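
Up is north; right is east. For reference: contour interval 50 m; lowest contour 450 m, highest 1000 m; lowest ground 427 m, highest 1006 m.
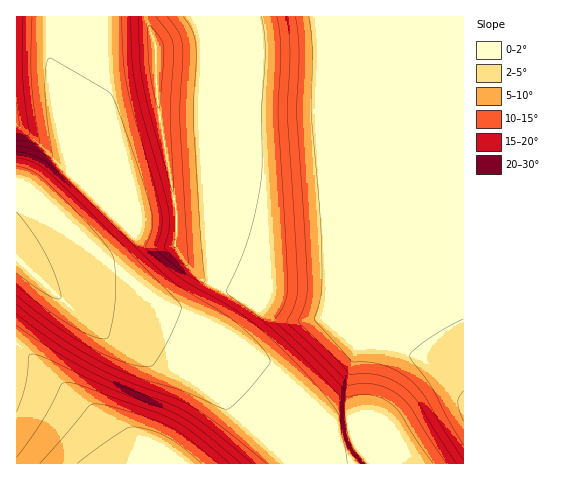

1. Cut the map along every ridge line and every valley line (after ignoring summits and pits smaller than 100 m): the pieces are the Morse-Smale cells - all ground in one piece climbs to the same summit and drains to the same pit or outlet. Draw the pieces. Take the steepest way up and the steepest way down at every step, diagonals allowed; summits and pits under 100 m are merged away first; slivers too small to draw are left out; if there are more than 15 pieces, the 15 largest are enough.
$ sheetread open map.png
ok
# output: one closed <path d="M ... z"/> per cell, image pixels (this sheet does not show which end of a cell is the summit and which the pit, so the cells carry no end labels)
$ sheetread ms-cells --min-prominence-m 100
<path d="M463 16l-267 0 9 26-3 78 10 157-1 9-13 22-5 4-7 0-33-10-24-5-35-1-31 4 27 22 22 3 31 9 22 11 22 14 30 27 18 24 51 50 1 4 176 0z"/><path d="M195 16l-145 1 2 74 10 49 8 28 0 8-22 23-15 9-17 15 0 35 47 42 31-4 35 1 24 5 33 10 7 0 5-4 13-22 1-9-10-157 3-78-3-15z"/><path d="M17 259l0 205 270-1-1-3-51-50-18-24-25-24-27-17-22-11-58-15z"/><path d="M49 16l-33 1 1 205 16-14 15-9 22-23 0-8-8-28-10-49z"/>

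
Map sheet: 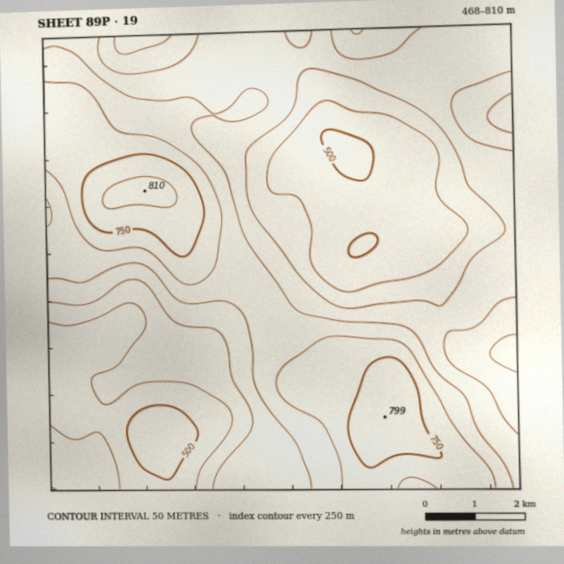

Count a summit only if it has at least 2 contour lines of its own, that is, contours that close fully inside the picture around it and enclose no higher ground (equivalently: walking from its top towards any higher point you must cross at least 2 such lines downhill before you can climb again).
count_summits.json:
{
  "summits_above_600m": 1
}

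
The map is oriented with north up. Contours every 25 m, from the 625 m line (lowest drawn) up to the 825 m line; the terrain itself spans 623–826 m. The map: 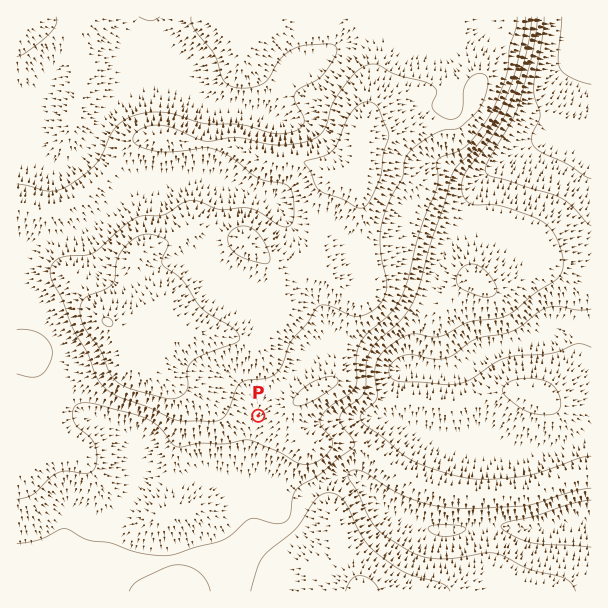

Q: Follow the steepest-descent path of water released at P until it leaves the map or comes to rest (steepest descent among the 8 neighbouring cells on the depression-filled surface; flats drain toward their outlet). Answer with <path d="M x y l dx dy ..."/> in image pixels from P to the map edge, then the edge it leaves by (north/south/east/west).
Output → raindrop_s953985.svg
<path d="M258 416l-3 4 0 6-1 2 0 52-8 8 0 4 2 2 0 9 1 1 0 21 2 2 0 18-8 7-1 3 0 3-2 2 0 6-1 1 0 6-2 2-1 7-2 3-6 6"/>
exit: south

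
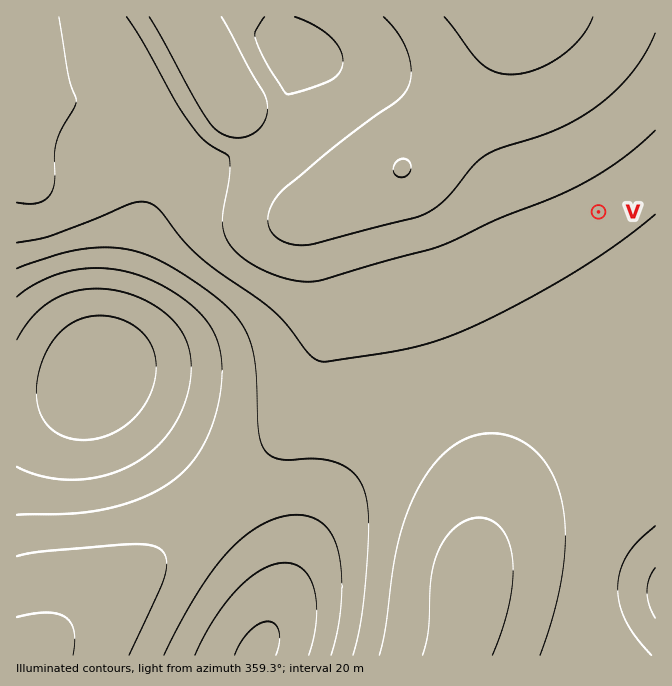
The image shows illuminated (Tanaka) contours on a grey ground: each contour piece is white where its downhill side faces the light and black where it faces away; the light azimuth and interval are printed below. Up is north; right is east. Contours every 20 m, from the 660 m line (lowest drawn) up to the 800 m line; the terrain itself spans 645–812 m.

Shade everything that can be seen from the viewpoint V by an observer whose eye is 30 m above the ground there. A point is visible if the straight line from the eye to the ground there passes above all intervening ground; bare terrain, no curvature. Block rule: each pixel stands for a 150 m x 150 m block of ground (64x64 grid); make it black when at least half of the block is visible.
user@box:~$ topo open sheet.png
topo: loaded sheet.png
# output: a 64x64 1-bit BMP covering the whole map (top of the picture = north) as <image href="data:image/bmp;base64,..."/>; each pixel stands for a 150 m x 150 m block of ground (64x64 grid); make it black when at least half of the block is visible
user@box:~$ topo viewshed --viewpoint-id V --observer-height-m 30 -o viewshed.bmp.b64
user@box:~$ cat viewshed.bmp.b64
<image width="64" height="64" href="data:image/bmp;base64,Qk0+AgAAAAAAAD4AAAAoAAAAQAAAAEAAAAABAAEAAAAAAAACAAATCwAAEwsAAAIAAAAAAAAA////AAAAAAD//4AAAB4H////wAAAHwf////AAAAP/////8AAAA///v//4AAAD//8///gAAAP//z//+AAAA//+P//8AAAH//w///wAAAf//D///gAAD//8P//+AAAf//w///8AAD///j///wAAP///v///AAB////AAf+AAH///8AAD4AAf///wAAAAAD////AAAAAAP///8AAAAAA////wAAAAAD////AAAAAAf///8AAAAAB////wAAAAYf////AAAAB/////8AAAAH/////wAAAAf/////AAAAA/////8AAAAD/////wAAAAP/////AAAAA/////8AAAAD/////wAAAAP/////AAAAA/////8AAAAD/////wAAAAP/////AAAAA/////8AAAAD/////wAAAAP/////AAAAB/////8AAAAH/////wAAAAf/////AAAAB/////8AAAAH/////wAAAAH/////AAAAAD////8AAAAAD////wAAAAAD////AAAAAAH///8AAAAAAf///wAAAAAB////AAAAAAD///8AAAAAAH///wAAAAAAP///AAAAAAAf//8AAAAAAAf//wAAAAAAA///AAAAAAAD//8AAAAAAAH//wAAAAAAAf//AAAAAAAA//8AAAAAAAB//wAAAAAAAH//AAAAAAAAH/8AAAAAAAAD/g=="/>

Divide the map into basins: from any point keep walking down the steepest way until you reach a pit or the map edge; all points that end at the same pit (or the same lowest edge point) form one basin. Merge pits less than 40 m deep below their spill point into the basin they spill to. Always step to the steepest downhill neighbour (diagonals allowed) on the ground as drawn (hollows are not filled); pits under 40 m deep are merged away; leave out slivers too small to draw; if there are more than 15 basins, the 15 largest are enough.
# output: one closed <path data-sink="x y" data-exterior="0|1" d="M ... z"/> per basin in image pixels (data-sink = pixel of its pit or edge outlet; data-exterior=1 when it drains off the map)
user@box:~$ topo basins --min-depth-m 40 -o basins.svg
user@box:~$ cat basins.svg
<path data-sink="97 373" data-exterior="0" d="M510 16l-494 1 1 639 15 0 48-47 42-25 37-28 63-57 62-64 27-42 8-23 5-28-1-44-14-63 2-20 6-6 86-41 15-21 38-35 23-32 15-23 14-27 3-8z"/><path data-sink="655 594" data-exterior="1" d="M655 16l-143 0-4 14-14 27-23 35-15 20-38 35-15 20 0 18 3 18 25 104 13 41 29 74 10 45 0 16 1 2-1 35-10 52-4 45-11 39 198-1z"/><path data-sink="257 654" data-exterior="0" d="M402 169l-85 40-8 9 0 17 14 63 1 44-5 28-8 23-27 42-62 64-38 35-62 50-42 25-46 47 423 0 2-2 10-37 4-45 10-52 1-17-1-36-10-45-29-74-13-41-25-104z"/>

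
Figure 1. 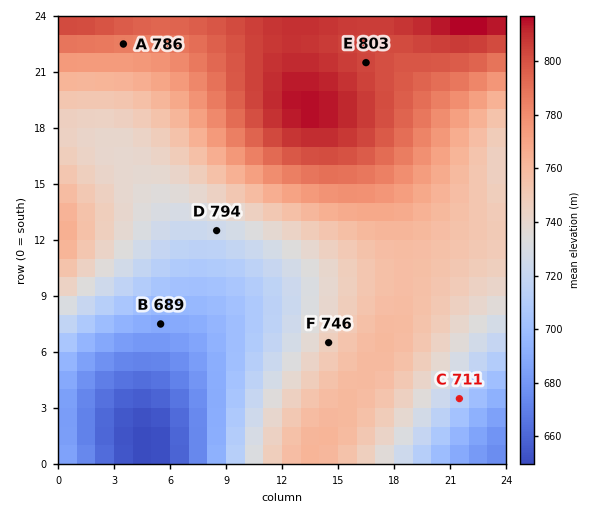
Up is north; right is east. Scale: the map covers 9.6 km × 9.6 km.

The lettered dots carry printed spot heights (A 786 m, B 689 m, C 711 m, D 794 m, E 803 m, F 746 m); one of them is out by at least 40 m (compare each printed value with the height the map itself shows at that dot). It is D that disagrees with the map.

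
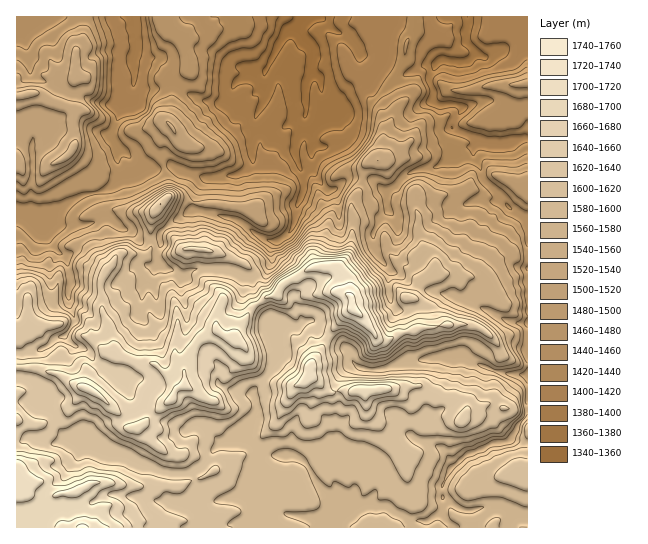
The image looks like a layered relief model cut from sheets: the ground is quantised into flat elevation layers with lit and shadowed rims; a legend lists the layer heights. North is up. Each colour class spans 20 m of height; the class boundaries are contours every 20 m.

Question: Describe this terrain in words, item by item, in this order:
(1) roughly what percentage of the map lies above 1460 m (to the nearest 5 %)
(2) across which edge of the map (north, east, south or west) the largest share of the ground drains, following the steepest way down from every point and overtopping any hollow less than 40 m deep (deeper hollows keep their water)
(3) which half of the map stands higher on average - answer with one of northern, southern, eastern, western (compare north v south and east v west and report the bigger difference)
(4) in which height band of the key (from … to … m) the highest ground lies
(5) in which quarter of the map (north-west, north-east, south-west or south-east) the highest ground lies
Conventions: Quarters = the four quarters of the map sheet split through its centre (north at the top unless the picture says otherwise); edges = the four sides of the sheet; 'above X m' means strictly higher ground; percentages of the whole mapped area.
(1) Ground above 1460 m makes up about 75 % of the sheet.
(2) Drainage is mainly to the north: more ground falls towards that edge than towards any other.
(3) The southern half stands higher on average than the northern half.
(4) The highest ground lies in the 1740–1760 m band.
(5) The highest point lies in the south-east quarter of the map.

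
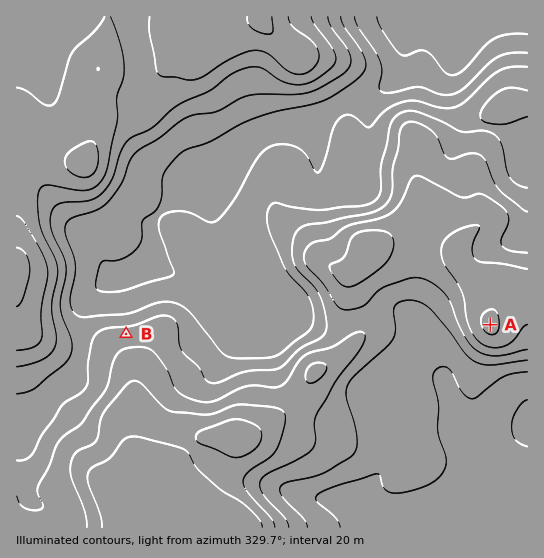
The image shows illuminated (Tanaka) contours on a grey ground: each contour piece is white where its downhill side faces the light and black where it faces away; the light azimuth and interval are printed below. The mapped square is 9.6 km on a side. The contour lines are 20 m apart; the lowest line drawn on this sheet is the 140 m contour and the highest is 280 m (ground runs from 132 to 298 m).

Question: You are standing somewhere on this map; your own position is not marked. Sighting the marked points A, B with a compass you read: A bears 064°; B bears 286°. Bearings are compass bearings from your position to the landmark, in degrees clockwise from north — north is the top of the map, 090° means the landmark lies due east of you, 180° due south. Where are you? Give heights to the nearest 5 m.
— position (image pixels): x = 343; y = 396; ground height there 225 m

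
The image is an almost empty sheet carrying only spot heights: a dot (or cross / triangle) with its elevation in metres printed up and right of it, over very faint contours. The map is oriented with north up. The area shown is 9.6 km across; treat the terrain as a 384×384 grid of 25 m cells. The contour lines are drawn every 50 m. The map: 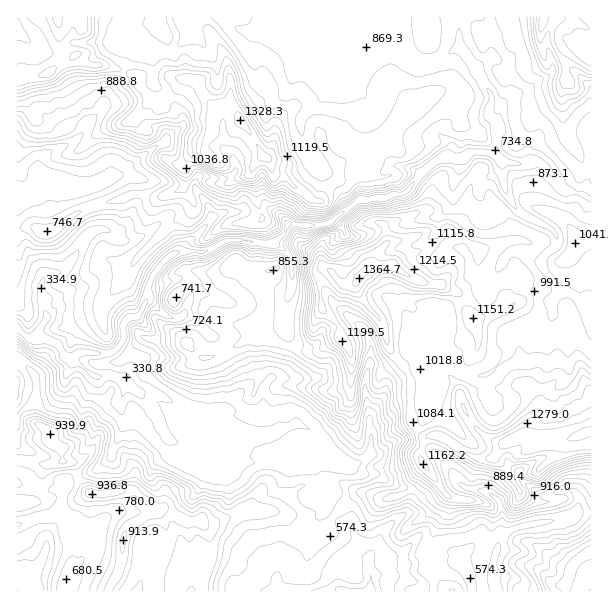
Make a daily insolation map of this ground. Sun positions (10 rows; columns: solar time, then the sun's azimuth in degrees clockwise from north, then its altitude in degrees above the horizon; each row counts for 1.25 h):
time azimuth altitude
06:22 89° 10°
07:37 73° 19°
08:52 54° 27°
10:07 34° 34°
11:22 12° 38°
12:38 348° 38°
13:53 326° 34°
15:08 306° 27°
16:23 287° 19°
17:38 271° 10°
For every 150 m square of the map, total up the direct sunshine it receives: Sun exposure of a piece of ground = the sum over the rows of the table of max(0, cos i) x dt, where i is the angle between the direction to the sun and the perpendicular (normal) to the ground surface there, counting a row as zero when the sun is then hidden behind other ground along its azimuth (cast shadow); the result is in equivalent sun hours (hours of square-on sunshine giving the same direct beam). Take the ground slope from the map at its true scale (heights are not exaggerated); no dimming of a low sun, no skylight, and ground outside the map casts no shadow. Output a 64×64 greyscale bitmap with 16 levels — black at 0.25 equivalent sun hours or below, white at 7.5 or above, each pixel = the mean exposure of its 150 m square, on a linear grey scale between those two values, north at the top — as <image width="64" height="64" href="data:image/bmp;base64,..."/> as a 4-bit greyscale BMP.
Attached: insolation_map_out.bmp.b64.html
<image width="64" height="64" href="data:image/bmp;base64,Qk12CAAAAAAAAHYAAAAoAAAAQAAAAEAAAAABAAQAAAAAAAAIAAATCwAAEwsAABAAAAAAAAAAAAAAABEREQAiIiIAMzMzAERERABVVVUAZmZmAHd3dwCIiIgAmZmZAKqqqgC7u7sAzMzMAN3d3QDu7u4A////AKvLmaq8qJmrqqmqqomZmHZWeGRHmrzLrMuamKy5iJqpq7mImszIiaqqqqmIiZqpmZmXeZm7uoet26qJqoetyqqrqYiavMqZqpqqqYiKqpmqqqqrp4qqqru7moh2etu6md3JmJqrupmaqaqqmZqZmaqZmququ6mKuqmqis3tvNyo3cqoiau6qZqpmqqqmZmZmZiImYipirqqqauZu6nO3tubzLqJmruZmpmZmZiJmIiJmYeJh4dFu5iImpipre7v/+zNu5mavKeJmXdoiIiIiJq7qqlle5RJdVV4l57/7+//ve7Lupq9x1WId3qpd2Z4mrzLmIU2y1JTNEIzM1ebzd41irqZiJvdlnne7Nyoh3iru8pnhRApt0UyEBEhERJHq3ZmiWREV5mtzO7u7tzN3dzLu4aHQQBFUgABRGIiMiRW7cyatzMiWu7ty+/+7szcuqqrt4rJUWd1nNyDeGiIiUTcuavN//7N7d3d7u3e66zKmJms3t24VFvrchNIoyNDApmIiK7///7d//7Lu7zdu93bq93tupYzfHQwE1ghNDABd3UQSKvd3c7+26qqvO7suqq8u6iJiGfJQzERZHpTIRGbzKmoaanOzNy6qqqqq6maqqqXjcuYjKQjNVZhBbchEOuGaKyoiu7ty6qqqqu7uqqpmGUmi7vbYzfO2Th0NmUhp3i9y9mb3tzKmJmaq7zcuqmHZUWFvLYkrbmbh5upmHjLqrzt3bvNzKiZmZqqmavcqGdlVJdFrL3aed/9vM3Mubmu/t3f3Mu7maqqqZmIeJl3ZGVTape+7aeN3v/t7u7u3///7e3cq8uau7qqqql3d3RjNENnm7vKh7273u7d3d3u3e7d7cy8yLypmZmXaYZVVUlEUkiLqrqazLqs3d3NzczM7t3sqt27qHZmd5l3dURERZdROZqaq7zLqZq8zd3bu7vMzN27t3ZVQzI0WZeWZ5q6iEInuqqrztuqmJzb3cyZq7rNzNl3ZkIiIyM0hruqu7uoRFWKuqnO3MzM3N2tzmrduttTRGmHdURERERVVmVUeYdEdnq6vMqIrM3t3dzerv7bqKuYaavduYdkRDMyNDM3h1JVnKqqqXeazc3MzN7v/ad5h4yXZ2ZovKdDIjNXhiRqU0W7qqqZqKq7vMzM3P3dl0IhFKZGiZq83KdVeJp4dYtjaamqqpmqqru7vMu815Y1dmZ2asur7cqqqpmZmVKb3GR6qqqquoqqq7y7u7tka7qYiaeNuc//t4mqqJiak1rZNYupqqqqipiZmsy7u0h4u6madFesuKurvMzJiKulS6QlvKmaqqqrhleJq7u7epeLqqpjAoxjSbzcy7qHqrq6MlvbqKqqm+7chWm6q7qqmJqru4UkSKlnzbmZmYaaqpQSfLl4UzNZzLvNy6q8qqqGeKvLp2ZG3qeYeIiIhXqZVUR2VUIQE4u7u8y6mqmamXm6iJq6hkeb2piImZh1WYhounRSE2rdq8u8zLq6iZqYdpy6iaqWVbuZq6iJqXVYmIvNtzFc7u3KqJu7vMiJmYhVV7ypq7dDbP//66ze6mrM7+7tzN3dzNuYmrvMqpiZhjJFe8vN22M0rKz/7f7raL7t7e7O7KiazJiZrKiN2pl0ETVozd3etiEDECiodnmb7s7//9mZvKiZrcuYiYfLqmVURWadypjLYwKmAAAAAr7v2pm97+2pynvu7dzM25vMut62VVZ3mWq2QzqkMzMxRUWLmGaczv/d7tzMze7HfN3e7ux0IjV5hpuHVa7tymAAAAKO/v7aq87suru+x0e93c3c3upjNFiGRpiCFFiGACQQExfv///ru9zMy9pove3NzMvN7u25d6hDWEIhAUEQJFmnIzV53v7dzMy9yc3d7uyKvLu7ze7LzdpjIiEAEBA33shUAAAWvczMu8yazM3aiImrqZmZvNuqmFBWeCAAQ57typhFQjN9y7263JzM3Jd4iZmId3iJl1REMBISmmKKzMuqqpmsumntvdqsvu7aiZmHh1RFZ3d5dUiSMmhag4msuZqpmZp0JI7t7ty7vJd4moZpqGVUNEKMzaaLyGmrzdyYm7u6l3hlRVeuyENUVoiqcxFJyUISMgSruruWaJ7by4mru7upq6p1RCE3mXeImrtjIiJLghEiIji9yYh4vty6mqq7vMuqq7hFaKnKiKqau3ZomHjKcyaWEpuqqXndzLqru7vMy5iIiJmsuJmpmZmqaKmHVYzet1ITSaqardzMqrzMy7vMuHiJq7u2mqmHeJk5l4d1Wc3siGhZu5nd2725vdzLu7zLmImqqXiqqodneDVGZ3Z2iZqapnid693Lrcu7zLu6q7zKmZqoeJqpiGRGEhI1ZWRWZ824eK3tzMqrzLu7u7qqvN26qquHeaqZdGdjETVCEAZ5qoh3qqu7usu7u6qru7vM3dzLumeHeLuYtcy4YxAAA6y7ze/8rNy7y7u6qqu7u8zd3cu5iqiHWcxSzN62NYm83u3v7v7N3LzLqru7uru8zLvNy6i7qpllljS8zMupvu3MzN3d3L3cvMu6u7u7u7u6iHjLhnmJmHZ2acypi+7cu7qped3Kvtu8u7u7u7u7u7mqmIiJiIeId4i72pmIZHmZmIiKq7rdy7u7qqqru7q7qqqpmZmZmJlprMyYiImIqpiqmbzLrNy6qqqqqqqqqqqqqqqZq6mZmnncy4mZmpqqmaqpu6rNypqqqqqqqqqqqqqqqqq7qZqqqMuY"/>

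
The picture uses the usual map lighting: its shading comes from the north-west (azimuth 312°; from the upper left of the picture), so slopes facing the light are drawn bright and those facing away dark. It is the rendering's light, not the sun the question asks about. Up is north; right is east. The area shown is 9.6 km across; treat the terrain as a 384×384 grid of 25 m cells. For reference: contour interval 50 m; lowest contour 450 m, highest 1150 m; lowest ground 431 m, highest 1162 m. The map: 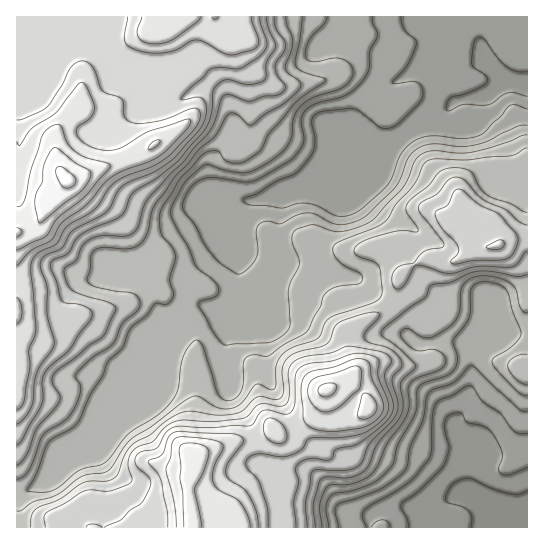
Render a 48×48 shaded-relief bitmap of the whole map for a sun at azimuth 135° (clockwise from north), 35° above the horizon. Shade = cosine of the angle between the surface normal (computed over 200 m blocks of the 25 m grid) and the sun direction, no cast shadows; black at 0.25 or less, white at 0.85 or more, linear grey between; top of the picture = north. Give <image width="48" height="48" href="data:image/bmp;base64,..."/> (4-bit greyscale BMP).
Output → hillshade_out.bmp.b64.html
<image width="48" height="48" href="data:image/bmp;base64,Qk32BAAAAAAAAHYAAAAoAAAAMAAAADAAAAABAAQAAAAAAIAEAAATCwAAEwsAABAAAAAAAAAAAAAAABEREQAiIiIAMzMzAERERABVVVUAZmZmAHd3dwCIiIgAmZmZAKqqqgC7u7sAzMzMAN3d3QDu7u4A////AEVVd3eIiHZEeZiJupmru6mXeJmIiJmIiDMzV3d3d3ZFeYiJqpq8y6qpiZmYiIiIiEMQFGdmZmZViYeJmZq83czMu6qpiIiImZdBADVVZlVWiYd4mYq83d3d3Mu6mYmZqtyWIBM0V2VXmqmIiIms3c3t3cy7qpiJqt25cyIiRnVWm8upmZq7vM3tzMy7uph4md3Jh2UgA1Q1isy7qqvLqqvdy7u7qph3id3bmIhgABETRpq7qqu7urve3LuqmZmHid3duoiFAAABEjV4iJqrvM3v/su6mJmHid3c3KiIUQAAEREkRniJq7zv/+y7mJmHid3czbmIhjABNDEBI0Vnmpiu/+3LqYiIid3LvMqIiHQSVmQQEiI2mqh63d3MuoiIicy6msuYiIdEaIdCMzEkerqJq8zMy5iIiczKmayoiIhleZhkVUISRpqqvN3d3KiIiL3duqu5iIhleZllZjIiETerzMzN3Lh3d6vd3Mu7mIh1eZhlZSASIQJYq6mavKdlVZq8zczMqIh2eZhlVCABIzI0Z4d4mpdkRKqqu8zNyYiGeJh2VTESI2d2Z4iaqph2Vbqpmru8y5mHeJh3d1REM0irqpibzKmHZ7upiaq83KmYeJiIiHZlQyR6vLmKzLmHd6u5d3iZvLqpiamIiHZ3ZUM1irqIq7mHZqq6hmZmeamaqqqImHZnd3ZUWaqZm7qHZaqqmHd3eJmZmZmHiXZnZnd1WKqqvNypd6qqqpiIiJmZiIiGeHZnd3iGVpqqze3LqszLu6mJmImqmIiHaIZniImYZnmZnN3cy97t3LqZmYmamYiId4d3h3iJh2ZmaKu83N7/7duqu6iJmYiId3d3dlRWeHZWZniKvKvf7ty6vLmZmIeId3ZnZTIjVnd2d4h4mXi+/u3LvMuZiHd3ZmRWZTEBNXd2d4iId1ad7u3bu8y5iHd3ZmRFZmQQJFZmZ3dmd0V63u3cu97sqIiIh3ZWeIdRACNFZ4ZVaERXre7tzN7+ypmqqpiHiIiFEAIzRod2eERWis7u7d7/66q7zLqYiIiIURJENYmYiFRGd4rN7u///Kq8zcy6iIiIcxJENGiYiFRFd2Z4m+///amrzMzLmIiIhSE0MzRnd2VGd3ZlVp3//7iJu7zLqIiIhzETMiE0VWVGmYh2VEe//9qJq6u7qIiJmXQ0RDIjM1Q1mqmIdTNa/+yYq7u6mIiImphmZmVERFQzaqqZh2Qjnuypq83cupiIiaqYd3ZVZYdTR6mZmZhkWtyqq87u3LqYiJqqiHdUVoh1RYmIiZqpecuqu73u3dyph4mqmZh1VoiHRYmIh4iaqruqq6q7u83KmHiamJmYeIiIZXmYiHiJmru6q6l3eJu7qYiZmYiZmYiIdniJmZmZmaq8zMyXZnmqqZmJmZiImYiIh3iImqu6mZmr3d3JdniamZmZmZmIiIiIiIiHeKvMqZmavLzbmIiZqZiImZmHiIiIiIiHZoisupmaqqq7qZmZmYiIiJmHiIiIiIiHVWeLupmaqqmrqpmZmZiIiJmIeA=="/>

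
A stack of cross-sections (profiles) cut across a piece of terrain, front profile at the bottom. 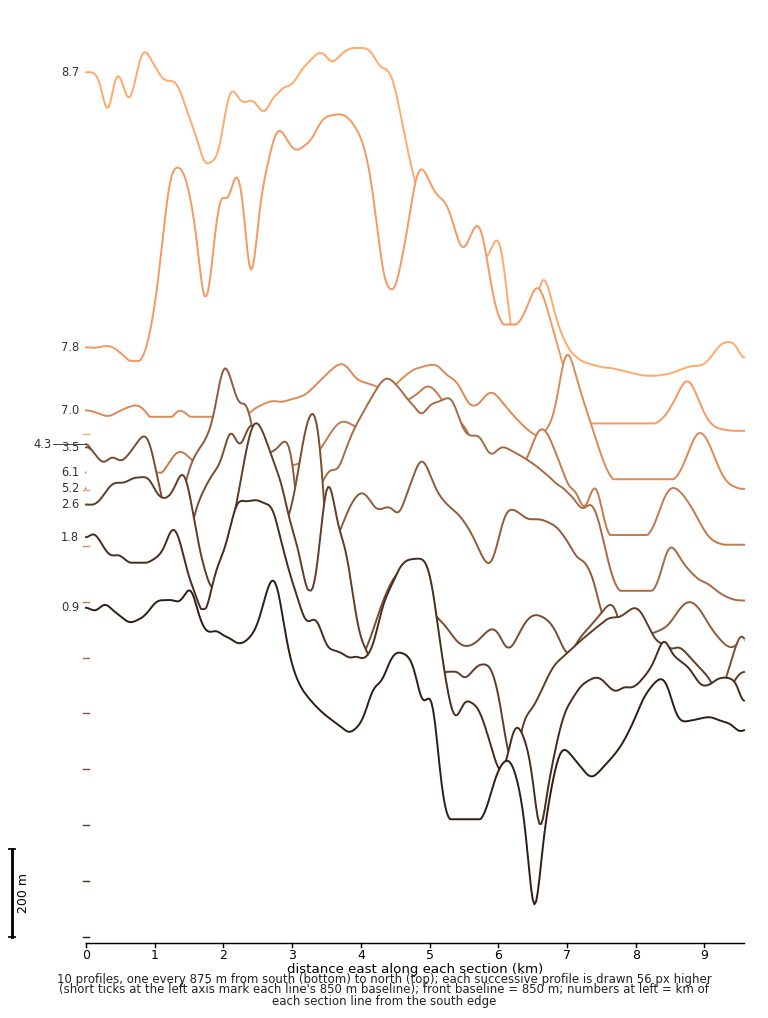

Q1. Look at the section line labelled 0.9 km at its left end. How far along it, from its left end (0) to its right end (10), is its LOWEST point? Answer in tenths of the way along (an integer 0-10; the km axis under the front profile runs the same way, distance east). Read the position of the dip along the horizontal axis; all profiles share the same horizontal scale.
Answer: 7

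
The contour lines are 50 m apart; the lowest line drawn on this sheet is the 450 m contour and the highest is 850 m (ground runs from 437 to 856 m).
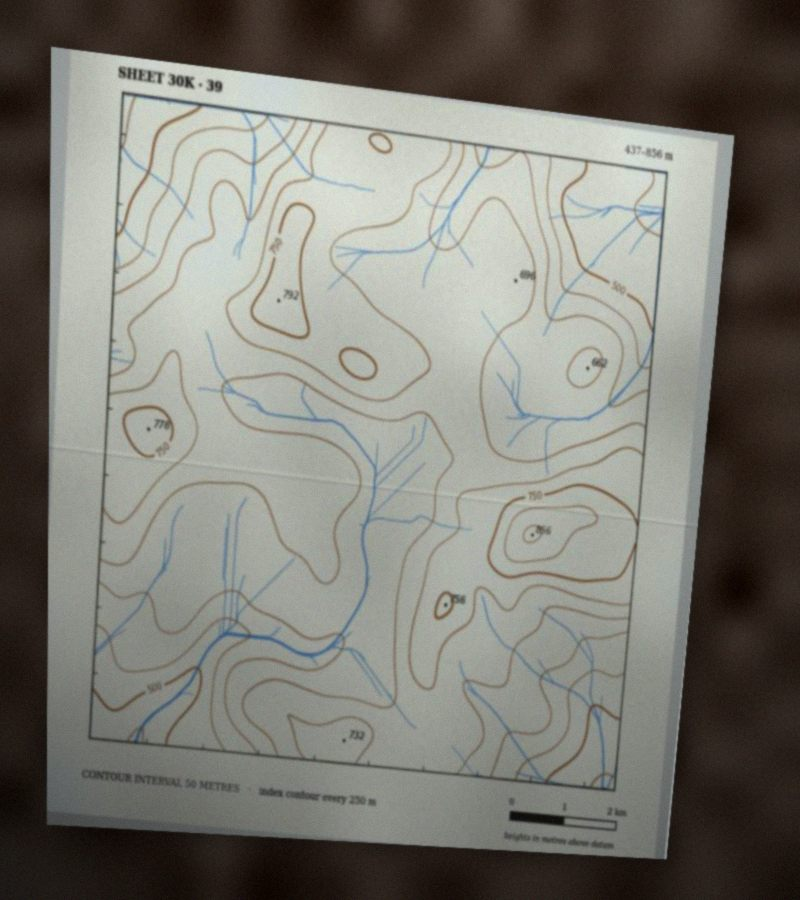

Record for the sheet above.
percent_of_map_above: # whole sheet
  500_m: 93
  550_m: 87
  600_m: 78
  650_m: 50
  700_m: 21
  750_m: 6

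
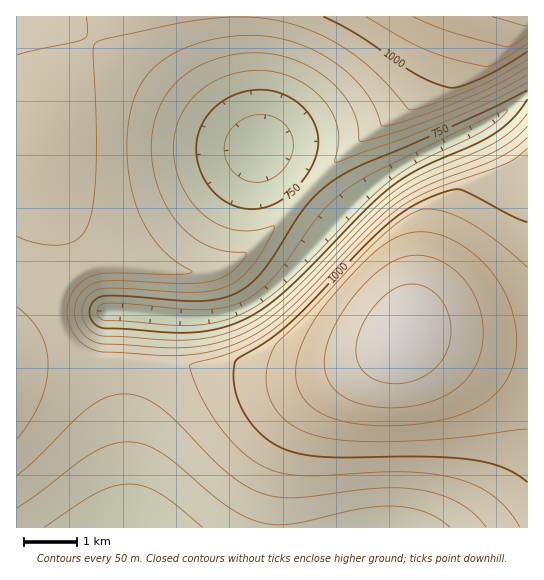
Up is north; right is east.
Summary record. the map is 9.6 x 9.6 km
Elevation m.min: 650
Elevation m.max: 1240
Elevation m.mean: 930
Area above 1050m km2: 18.2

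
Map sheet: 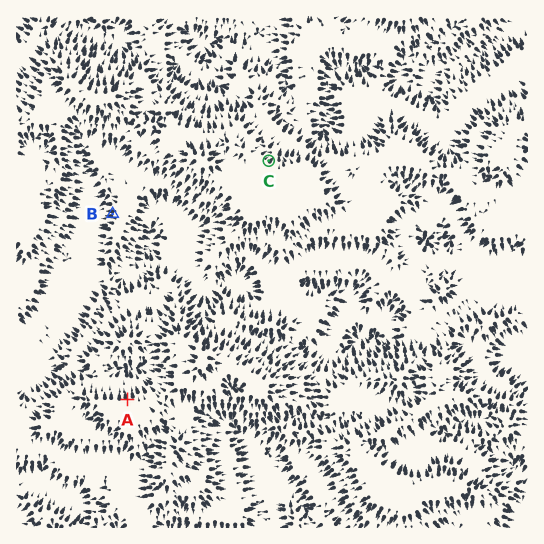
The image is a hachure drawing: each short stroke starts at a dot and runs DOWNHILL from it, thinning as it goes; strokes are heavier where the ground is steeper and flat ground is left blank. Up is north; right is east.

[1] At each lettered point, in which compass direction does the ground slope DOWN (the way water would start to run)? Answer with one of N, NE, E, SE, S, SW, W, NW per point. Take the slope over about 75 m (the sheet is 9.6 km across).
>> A N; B W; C NE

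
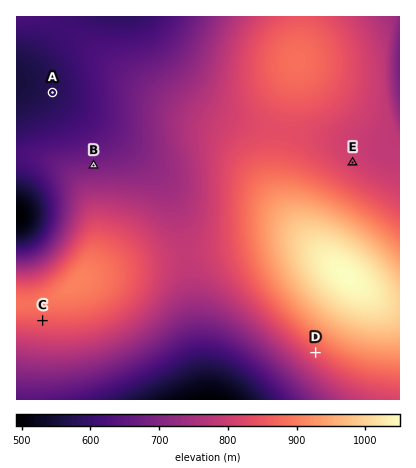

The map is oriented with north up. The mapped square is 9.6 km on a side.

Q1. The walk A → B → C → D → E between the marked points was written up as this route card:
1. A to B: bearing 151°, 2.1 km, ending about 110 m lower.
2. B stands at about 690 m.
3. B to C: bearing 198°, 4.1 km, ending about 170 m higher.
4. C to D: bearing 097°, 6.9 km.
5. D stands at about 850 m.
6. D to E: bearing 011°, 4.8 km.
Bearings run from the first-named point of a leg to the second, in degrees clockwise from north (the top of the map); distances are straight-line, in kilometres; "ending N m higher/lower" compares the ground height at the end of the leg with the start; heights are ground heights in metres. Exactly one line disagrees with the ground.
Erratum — Line 1: it should read "ending about 110 m higher".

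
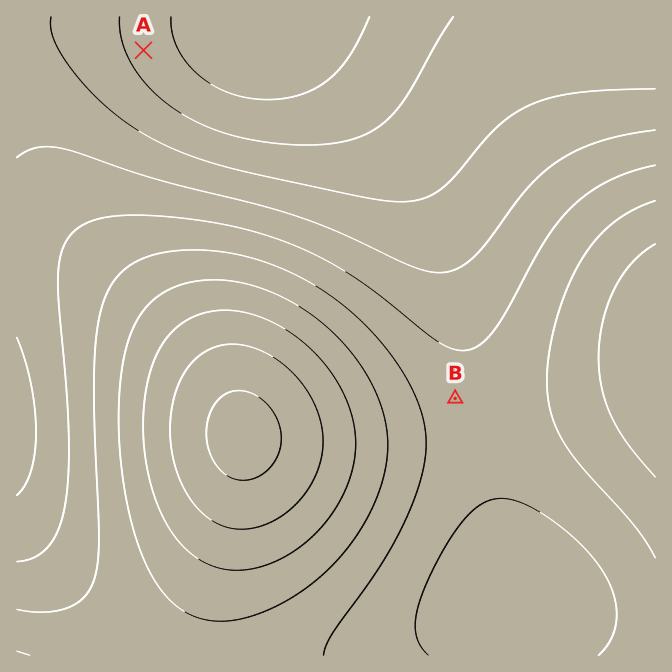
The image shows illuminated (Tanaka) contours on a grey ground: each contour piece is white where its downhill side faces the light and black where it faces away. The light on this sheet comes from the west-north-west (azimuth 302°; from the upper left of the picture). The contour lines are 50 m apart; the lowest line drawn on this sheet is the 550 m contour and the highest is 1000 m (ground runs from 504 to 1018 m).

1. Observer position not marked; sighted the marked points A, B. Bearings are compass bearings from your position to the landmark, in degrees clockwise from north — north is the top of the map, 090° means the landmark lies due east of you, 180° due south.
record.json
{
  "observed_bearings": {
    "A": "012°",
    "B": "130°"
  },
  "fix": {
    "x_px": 128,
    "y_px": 124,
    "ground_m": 650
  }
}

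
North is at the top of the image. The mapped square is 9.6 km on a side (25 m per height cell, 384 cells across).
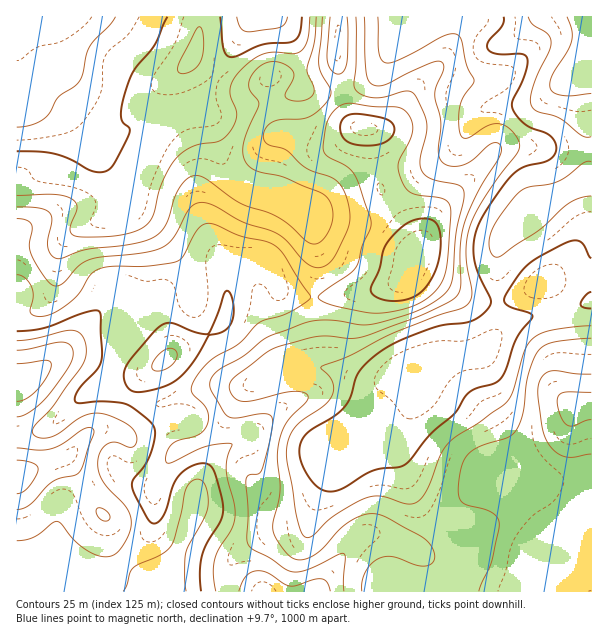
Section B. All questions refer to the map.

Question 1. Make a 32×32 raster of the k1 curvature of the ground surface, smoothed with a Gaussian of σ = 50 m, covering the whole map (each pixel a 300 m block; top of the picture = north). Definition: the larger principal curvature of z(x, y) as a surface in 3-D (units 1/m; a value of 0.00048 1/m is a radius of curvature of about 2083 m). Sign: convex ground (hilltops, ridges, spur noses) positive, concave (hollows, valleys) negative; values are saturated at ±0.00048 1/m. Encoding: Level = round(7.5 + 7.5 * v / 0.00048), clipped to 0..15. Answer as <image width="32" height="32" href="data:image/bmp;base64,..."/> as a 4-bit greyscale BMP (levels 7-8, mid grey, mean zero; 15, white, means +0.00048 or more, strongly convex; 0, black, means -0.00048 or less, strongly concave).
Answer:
<image width="32" height="32" href="data:image/bmp;base64,Qk12AgAAAAAAAHYAAAAoAAAAIAAAACAAAAABAAQAAAAAAAACAAATCwAAEwsAABAAAAAAAAAAAAAAABEREQAiIiIAMzMzAERERABVVVUAZmZmAHd3dwCIiIgAmZmZAKqqqgC7u7sAzMzMAN3d3QDu7u4A////AIh3d3ird5zM7XZ3iHiKh4mId4iZrHerlp+3eJiHepiIiIiJmK2HmJZb6pqoh4mod4h4rLieuZeYecy6mYd4mYi4ed2njcuYqIibmImYeIiYx2rIhp3picmHeZd5mImHiOycl6is+WvId3iHeJmId4i+/mbKeM2Mpnd4h4mamIiolp/b24ia3rRneIeJmZmZuLeL/arNyq75eIiIeHiJmbnKiJmXi7h47+uYiHd5mJrM3Zd3u6qHZ4rMh3d4iXitqc7rqb7rd4d4iZd3eIhnvIe9/ZeJ3dqYaHi5d3eIeLy7d86XeLm8qph3nJd3iHiqmpd8uHimfKq6upvtqKuYiIjJeLqIl3uYq83t3/3sq7qYyIm8y6mKmLuYiavdyHi7mMeLurq6mazZeIeav6ZomqjIeId4m6q7uGeZms+leIip7Zd3ZnrLiJhmiZmv1nd3iZzbmHeLuHiHZYqpnPt3d4mIiIh4m6h4iHabuZnflmiIqYh4iJqYmXmpqqmHj/iJl5mYiIiJmauau5mqh2n+3Ll4iIh4iIeMypve26l4zKuYd4eJh4h2e6qr/u2pd6pomHiIeJmIeaumStZ9t4iLh3iId4iKuprP6o/3auqazaZniHiJiJypnO3P92eeqIvph4iIiId6yHmGj/d3esh4ramId3iIidhnZo/4h3ibuomY"/>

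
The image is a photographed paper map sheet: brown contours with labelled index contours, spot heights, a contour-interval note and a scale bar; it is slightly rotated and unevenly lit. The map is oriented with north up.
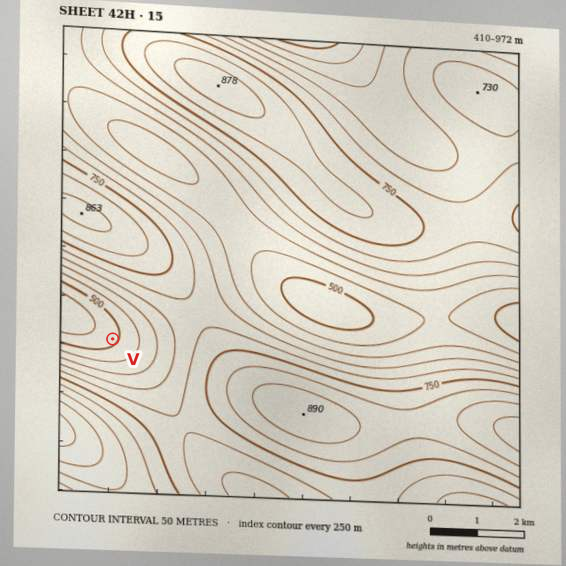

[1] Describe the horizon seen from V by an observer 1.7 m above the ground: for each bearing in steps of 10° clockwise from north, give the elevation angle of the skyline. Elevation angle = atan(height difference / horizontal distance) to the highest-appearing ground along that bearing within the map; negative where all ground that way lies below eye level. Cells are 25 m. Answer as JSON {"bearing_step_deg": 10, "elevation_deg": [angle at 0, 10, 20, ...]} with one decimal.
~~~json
{"bearing_step_deg": 10, "elevation_deg": [9.9, 10.0, 9.9, 9.5, 9.0, 8.4, 7.9, 7.6, 7.3, 7.2, 7.2, 7.2, 6.9, 6.9, 7.2, 7.8, 8.8, 10.0, 11.3, 12.5, 13.3, 13.7, 13.5, 11.5, 8.4, 4.9, 1.7, -0.9, -2.9, -3.8, -3.6, -1.8, 1.6, 6.0, 8.2, 9.3]}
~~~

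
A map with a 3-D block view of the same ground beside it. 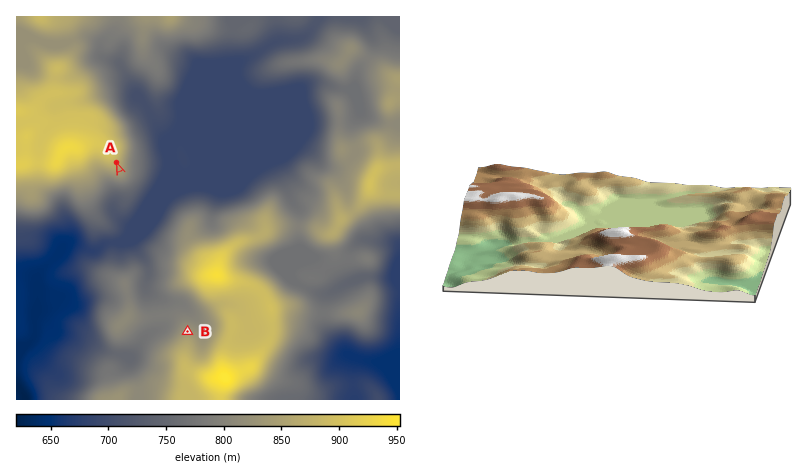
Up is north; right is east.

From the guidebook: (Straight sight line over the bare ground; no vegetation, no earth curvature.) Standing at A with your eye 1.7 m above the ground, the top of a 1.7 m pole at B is visible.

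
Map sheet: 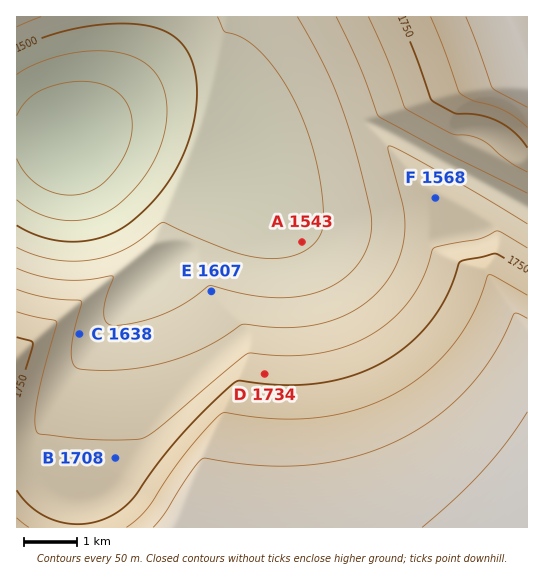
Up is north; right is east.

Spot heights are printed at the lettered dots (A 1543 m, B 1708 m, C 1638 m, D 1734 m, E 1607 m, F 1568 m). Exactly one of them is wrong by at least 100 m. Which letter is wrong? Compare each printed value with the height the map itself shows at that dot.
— F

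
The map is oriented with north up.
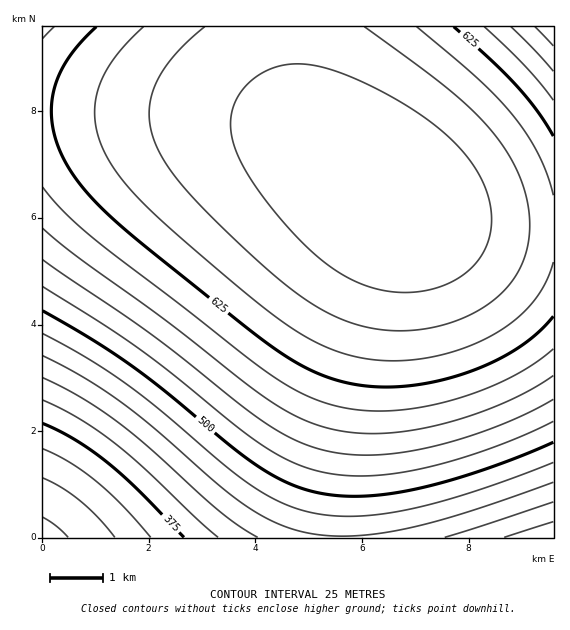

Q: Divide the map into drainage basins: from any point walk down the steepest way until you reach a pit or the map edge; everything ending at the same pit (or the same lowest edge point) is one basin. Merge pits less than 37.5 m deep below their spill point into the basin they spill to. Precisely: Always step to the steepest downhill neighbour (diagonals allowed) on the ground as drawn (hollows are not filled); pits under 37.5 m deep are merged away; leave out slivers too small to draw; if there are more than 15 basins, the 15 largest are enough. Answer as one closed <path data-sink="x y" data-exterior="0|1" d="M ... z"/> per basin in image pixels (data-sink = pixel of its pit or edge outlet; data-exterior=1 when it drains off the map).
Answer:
<path data-sink="43 537" data-exterior="1" d="M287 26l-245 1 1 511 299-1 3-69 10-83 16-78 23-83 1-20-54-45-23-23-13-19-14-34z"/><path data-sink="553 537" data-exterior="1" d="M396 202l-2 1 0 21-23 83-16 78-10 83-3 69 211 1 1-309-55-2-44-5-42-11z"/><path data-sink="553 27" data-exterior="1" d="M553 26l-265 0-1 26 4 31 12 32 15 21 33 31 48 38 26 10 38 8 57 6 33 0z"/>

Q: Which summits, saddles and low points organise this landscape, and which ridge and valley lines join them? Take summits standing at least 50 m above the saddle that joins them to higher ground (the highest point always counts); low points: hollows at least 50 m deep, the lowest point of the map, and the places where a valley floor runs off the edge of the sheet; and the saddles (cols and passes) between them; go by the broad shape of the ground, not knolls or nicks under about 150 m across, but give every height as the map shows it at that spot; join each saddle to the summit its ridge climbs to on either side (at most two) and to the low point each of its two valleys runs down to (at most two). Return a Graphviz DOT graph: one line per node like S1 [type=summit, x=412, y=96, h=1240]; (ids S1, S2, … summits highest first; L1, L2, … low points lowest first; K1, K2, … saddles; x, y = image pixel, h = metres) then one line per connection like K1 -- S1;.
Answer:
graph terrain {
  S1 [type=summit, x=392, y=200, h=723];
  L1 [type=low, x=43, y=537, h=292];
  L2 [type=low, x=552, y=537, h=380];
  L3 [type=low, x=553, y=27, h=529];
  K1 [type=saddle, x=553, y=229, h=654];
  K2 [type=saddle, x=343, y=537, h=449];
  K1 -- S1;
  K1 -- L2;
  K1 -- L3;
  K2 -- S1;
  K2 -- L1;
  K2 -- L2;
}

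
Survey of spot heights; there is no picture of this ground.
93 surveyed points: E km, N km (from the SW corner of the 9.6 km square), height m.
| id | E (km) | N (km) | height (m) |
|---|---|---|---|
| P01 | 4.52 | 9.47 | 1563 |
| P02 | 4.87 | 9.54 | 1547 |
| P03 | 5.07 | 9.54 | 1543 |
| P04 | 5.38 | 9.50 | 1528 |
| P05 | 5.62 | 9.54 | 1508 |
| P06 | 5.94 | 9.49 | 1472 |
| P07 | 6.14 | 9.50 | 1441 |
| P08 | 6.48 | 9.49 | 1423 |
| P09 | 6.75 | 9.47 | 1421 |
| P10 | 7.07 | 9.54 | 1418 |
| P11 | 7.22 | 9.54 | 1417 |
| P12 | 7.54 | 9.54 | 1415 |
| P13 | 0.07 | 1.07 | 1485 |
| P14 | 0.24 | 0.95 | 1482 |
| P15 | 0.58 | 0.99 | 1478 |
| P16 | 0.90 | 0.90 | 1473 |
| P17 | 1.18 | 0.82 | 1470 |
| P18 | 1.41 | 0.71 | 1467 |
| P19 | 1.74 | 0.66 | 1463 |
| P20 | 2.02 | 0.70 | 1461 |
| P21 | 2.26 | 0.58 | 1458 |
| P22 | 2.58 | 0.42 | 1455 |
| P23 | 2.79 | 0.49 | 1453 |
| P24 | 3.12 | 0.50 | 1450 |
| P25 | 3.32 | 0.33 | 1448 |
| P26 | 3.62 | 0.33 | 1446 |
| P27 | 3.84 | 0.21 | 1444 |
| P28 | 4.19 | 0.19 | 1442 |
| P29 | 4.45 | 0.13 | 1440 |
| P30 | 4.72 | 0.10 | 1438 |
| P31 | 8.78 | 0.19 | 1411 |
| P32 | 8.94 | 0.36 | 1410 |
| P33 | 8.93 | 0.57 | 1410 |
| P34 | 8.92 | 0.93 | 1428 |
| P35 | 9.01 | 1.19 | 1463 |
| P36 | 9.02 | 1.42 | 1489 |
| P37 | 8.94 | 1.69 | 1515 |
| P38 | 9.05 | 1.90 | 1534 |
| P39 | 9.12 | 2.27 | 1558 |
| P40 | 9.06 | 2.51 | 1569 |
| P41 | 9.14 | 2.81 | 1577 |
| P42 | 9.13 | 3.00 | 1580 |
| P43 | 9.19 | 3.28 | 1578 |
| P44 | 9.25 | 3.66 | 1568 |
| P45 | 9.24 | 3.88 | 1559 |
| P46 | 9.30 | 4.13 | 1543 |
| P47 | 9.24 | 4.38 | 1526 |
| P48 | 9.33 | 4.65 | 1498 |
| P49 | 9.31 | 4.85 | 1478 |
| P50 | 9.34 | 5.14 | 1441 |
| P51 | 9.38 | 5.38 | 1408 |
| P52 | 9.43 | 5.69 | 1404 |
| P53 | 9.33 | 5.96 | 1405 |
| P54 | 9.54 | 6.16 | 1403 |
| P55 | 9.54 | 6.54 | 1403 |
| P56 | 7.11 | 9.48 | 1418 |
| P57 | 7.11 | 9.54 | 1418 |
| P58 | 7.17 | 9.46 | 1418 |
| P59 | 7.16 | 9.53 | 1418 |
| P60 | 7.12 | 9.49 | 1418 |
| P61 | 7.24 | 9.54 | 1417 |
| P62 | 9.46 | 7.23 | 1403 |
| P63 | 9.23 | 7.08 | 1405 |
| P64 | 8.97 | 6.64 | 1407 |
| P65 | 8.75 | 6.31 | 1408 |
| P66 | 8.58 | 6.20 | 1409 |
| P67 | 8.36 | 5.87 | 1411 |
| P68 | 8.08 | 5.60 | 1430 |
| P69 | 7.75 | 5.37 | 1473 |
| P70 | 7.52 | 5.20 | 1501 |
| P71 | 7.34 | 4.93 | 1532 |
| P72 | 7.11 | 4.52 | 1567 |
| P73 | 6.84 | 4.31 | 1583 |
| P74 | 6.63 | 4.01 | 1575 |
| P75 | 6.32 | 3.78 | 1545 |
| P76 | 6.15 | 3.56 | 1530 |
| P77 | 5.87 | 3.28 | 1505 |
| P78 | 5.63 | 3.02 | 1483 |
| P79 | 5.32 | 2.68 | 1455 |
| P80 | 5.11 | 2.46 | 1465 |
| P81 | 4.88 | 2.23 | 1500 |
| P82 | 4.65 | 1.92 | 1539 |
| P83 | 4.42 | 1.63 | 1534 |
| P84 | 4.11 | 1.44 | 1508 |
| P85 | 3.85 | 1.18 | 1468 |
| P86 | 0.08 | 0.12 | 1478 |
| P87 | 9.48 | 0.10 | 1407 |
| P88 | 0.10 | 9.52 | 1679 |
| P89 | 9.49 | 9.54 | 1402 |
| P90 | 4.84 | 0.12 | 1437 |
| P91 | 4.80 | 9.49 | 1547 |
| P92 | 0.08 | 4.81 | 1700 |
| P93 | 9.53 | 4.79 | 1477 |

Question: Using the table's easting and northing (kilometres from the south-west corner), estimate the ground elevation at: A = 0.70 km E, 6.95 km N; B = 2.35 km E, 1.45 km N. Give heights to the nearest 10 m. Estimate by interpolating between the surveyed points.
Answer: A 1680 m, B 1460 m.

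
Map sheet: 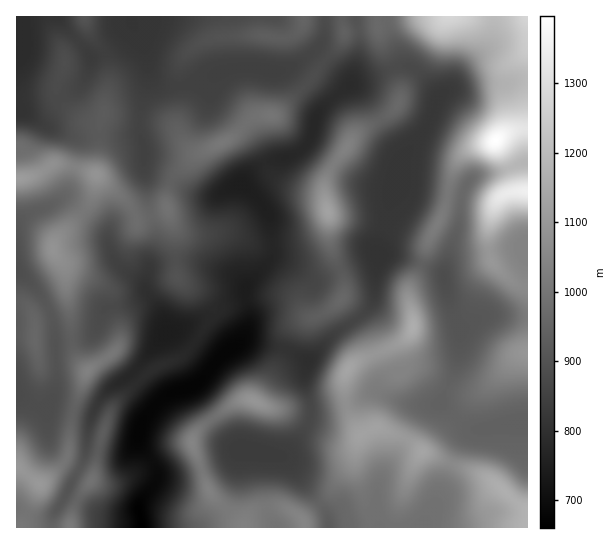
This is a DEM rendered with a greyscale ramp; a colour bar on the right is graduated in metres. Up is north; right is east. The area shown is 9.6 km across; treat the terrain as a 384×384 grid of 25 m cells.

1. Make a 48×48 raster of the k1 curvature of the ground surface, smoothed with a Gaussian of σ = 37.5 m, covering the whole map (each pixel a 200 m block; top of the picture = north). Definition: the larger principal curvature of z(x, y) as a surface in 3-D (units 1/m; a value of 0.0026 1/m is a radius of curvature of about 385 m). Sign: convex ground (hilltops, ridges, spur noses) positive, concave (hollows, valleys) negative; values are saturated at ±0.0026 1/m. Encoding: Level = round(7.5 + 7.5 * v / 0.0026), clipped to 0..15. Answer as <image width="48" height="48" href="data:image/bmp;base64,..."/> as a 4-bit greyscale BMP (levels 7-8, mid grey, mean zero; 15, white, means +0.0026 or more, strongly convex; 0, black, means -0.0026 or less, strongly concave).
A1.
<image width="48" height="48" href="data:image/bmp;base64,Qk32BAAAAAAAAHYAAAAoAAAAMAAAADAAAAABAAQAAAAAAIAEAAATCwAAEwsAABAAAAAAAAAAAAAAABEREQAiIiIAMzMzAERERABVVVUAZmZmAHd3dwCIiIgAmZmZAKqqqgC7u7sAzMzMAN3d3QDu7u4A////AJma35iZqXiZl4iZiHetl5eYiId4iIiZmYqmn3eXd5mruYmZmJvbl5iYiZh3eJl3iXrZjqeYd5iIu7yqu8yZqXiYiqh3d4qIzHrbevu7mIdmneqHmal3q3iXich3dnmc6Z3OiN67yodmn7dniIh3i5mXeMp2Z4rNlcud6Z+Xmpdmv4Z3iId3epqXd6yHnO7Khshn+4+maJh4/3d3h3d3epqXeIy826mYh9hm3X/Xd4vM+2d3d4d4mquoiJvbhniIh8h3zo34d4rN+1Z3eIiJmJupm8yoh3eIh6h3rnr5d4ma77dniJqYd6uavKiIiHeHd4h3n3j8d4iZnf+InNyoeMqaqHd3iIiHd4iHjqjPl4iId6/+//65eNmJmHd3eJiHd3iHfOiL2Xd3dnnv2YmZqtl3iId4iJmYd3mYevlnnad4h3isuXhnrOp3iZiIiImpiHm4iv6HiduYiIiZuph3i/yHiJmZiImqmHq4i7/7mJvcmIiHi6h3eN/Jh4mYh3iamYuni4jvuXiKyHd3eqiHeL3N2pmYd3iaqpuni3Z+6Xd3q3d3aaiJiJqpveyod3iZqouXm3eM2Xd3i6d3eLqah4iZee+oh4iHinuYq4eKuXd3eKqHeJmryoiId8+YiId2eouIu3d5mYd5mImpiImpvbmXeO+IiId2eqmI2nZ5h5iJqZiJmZmXetuXefyHeIh3moh52niql4mrqph3iZmYZ8uHivuHeJh5yniKupqomImqmHeHiIiIeMqHit2XeJmtqHicqpl3mHeqh3d4iIiIicmHiJyneJrLh4m8qZh4mGiph4h4iHeHjLd3dnvIiHrId4i8iZd4qIiZiIiJmIiInaZneJv5iIzHd4m8qZZ4upiaqZmZiIiJvZd4iIn8h43od4mZu6h3qpi6mZmYh3d5z7qYiIi/l3z5Zoh3mrp3qprJiIiYh3eJz7qYd3d/yIv6d5h3eKqKyprIhmeIh4mZ3piHd3d76Jv+qpmIdpucuYq5l2eIiJmZ7Xd3d3d6+Jrf/+2od5vLhmm5qHd3iZma7XZ3d3d5+Webu73brN3Jd3iqu4d3iYiIz6eIh3iI7FScmHeu7Kq4h3eZq7h3iHd3j+mYd4iIz7i9lpq6l3mYiHeZm+25h3iHav2Xd3iInf/sl8p3iHmXh3iamb7rmIqoeM24Z4eIib3+upiGiYmYiImah3m7qqyoebzMqIiIiZnN3IeIiZmZiJmZhmearMuHeaqr3JmIiYe7mYeJmImYiIiJh3eKq7yneJh4rbmHiGe7iIiZh3moiIeIiHiamIrKiIdmi8l3dlfaeIiZiHipiHiIh3iJh3esmHdnmrqHdmjZeIiKmIiZiHiYh3iIh3d6uHd4mZmYdWrJeId5qXeYiHiZh3d3d4d4qod5qHeKdYuqqId5uXiYd3iKqHd3eIiIi7h6p3eKmKqImoeKqIqHd3iIqqqqq7uoeMqKp4ibuqmHeoiKibp3d3d4iZmqu6q6iMqbmarLqZiHeoeIetl3d3d3iIh3iGeriMeLibuqu7qYig=="/>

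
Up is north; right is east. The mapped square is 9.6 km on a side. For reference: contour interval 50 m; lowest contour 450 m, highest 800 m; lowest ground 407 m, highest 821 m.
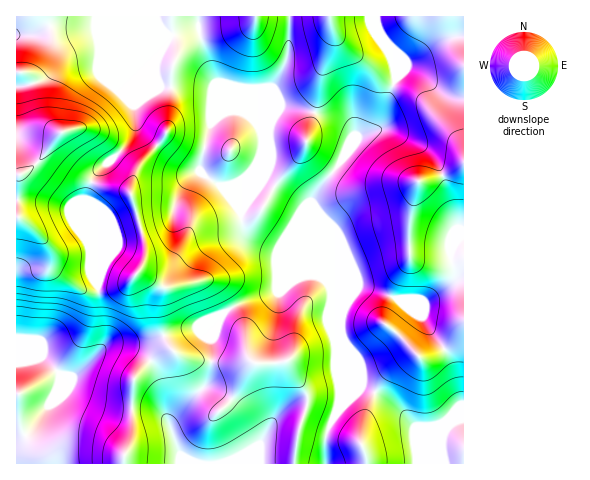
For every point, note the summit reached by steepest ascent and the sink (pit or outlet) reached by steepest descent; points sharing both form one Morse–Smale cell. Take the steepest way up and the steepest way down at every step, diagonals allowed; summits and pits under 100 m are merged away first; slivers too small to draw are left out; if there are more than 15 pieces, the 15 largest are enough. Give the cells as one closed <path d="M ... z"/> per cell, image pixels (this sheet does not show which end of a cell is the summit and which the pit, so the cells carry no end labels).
<path d="M200 36l-17 6-5 7-7 22 0 27-3 32-6 10-25 28-7 20 16 58-2 14-7 12 25 16-2 9 0 23 4 17 7 12-7 2-13 9-17 19-2 25 1 28-3 12-6 10-1 9 293 1-1-37-12-15-18-14-23-11-26 26 3-10 0-15-3-13-2-118-22-53 0-4 32-42 10-24-3-7-8-6-16-6-44-9-13 17-7 19-5-17-9-9-8-3-21-21-10-24z"/><path d="M197 16l-181 1 1 447 106 0 10-32-1-28 2-25 17-19 19-12-6-11-4-17 0-23 2-9-25-16 7-12 2-14-16-58 7-20 25-28 6-10 4-63 9-22 7-6 12-4z"/><path d="M463 16l-87 1 3 16 14 27 2 11 0 10-8 20-6 24-4 4-19 8-5 9-30 37-11 17 0 4 22 53 2 118 3 13-2 24 25-25 23 11 14 9 16 20-1 18 3 19 13 0 16-36 5-4 13-5 0-160-23 4-17-1-12-3-3-7 0-27 8-42 4-3 11-1 16-5 16-10z"/><path d="M376 16l-87 1 0 29-2 14-15 30-13 33 4 19 7-19 13-17 44 9 20 8 7 11-7 20 11-18 14-4 9-7 6-24 8-20 0-10-2-11-14-27z"/><path d="M288 16l-32 0-1 4-9 6-46 10 10 32 10 24 21 21 8 3 9 11 10-29 19-38 2-14z"/><path d="M463 164l-15 10-16 5-11 1-4 3-8 42 0 27 3 7 12 3 17 1 23-5z"/><path d="M463 420l-12 4-5 4-15 36 33-1z"/><path d="M255 16l-56 0 0 18 3 2 41-8 8-4 4-4z"/>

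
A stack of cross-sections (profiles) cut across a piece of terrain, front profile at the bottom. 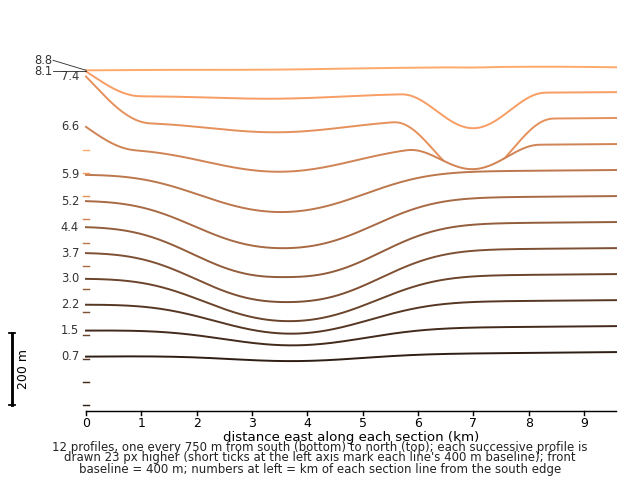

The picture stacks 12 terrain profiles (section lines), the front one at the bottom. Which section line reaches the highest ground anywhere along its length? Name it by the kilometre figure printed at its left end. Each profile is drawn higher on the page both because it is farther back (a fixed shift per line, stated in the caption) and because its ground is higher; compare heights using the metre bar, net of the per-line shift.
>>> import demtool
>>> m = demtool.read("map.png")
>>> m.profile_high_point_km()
7.4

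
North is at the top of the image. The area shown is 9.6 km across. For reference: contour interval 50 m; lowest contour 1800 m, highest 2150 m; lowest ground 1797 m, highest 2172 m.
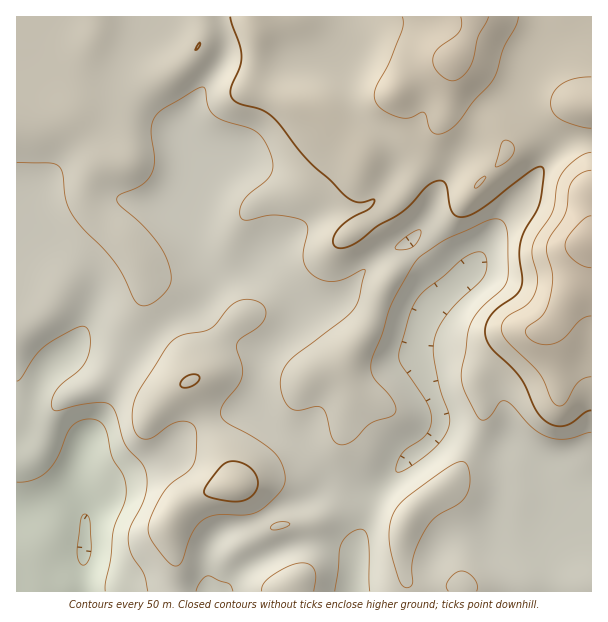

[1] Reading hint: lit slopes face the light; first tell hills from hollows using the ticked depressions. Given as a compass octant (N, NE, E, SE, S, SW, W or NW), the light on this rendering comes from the NW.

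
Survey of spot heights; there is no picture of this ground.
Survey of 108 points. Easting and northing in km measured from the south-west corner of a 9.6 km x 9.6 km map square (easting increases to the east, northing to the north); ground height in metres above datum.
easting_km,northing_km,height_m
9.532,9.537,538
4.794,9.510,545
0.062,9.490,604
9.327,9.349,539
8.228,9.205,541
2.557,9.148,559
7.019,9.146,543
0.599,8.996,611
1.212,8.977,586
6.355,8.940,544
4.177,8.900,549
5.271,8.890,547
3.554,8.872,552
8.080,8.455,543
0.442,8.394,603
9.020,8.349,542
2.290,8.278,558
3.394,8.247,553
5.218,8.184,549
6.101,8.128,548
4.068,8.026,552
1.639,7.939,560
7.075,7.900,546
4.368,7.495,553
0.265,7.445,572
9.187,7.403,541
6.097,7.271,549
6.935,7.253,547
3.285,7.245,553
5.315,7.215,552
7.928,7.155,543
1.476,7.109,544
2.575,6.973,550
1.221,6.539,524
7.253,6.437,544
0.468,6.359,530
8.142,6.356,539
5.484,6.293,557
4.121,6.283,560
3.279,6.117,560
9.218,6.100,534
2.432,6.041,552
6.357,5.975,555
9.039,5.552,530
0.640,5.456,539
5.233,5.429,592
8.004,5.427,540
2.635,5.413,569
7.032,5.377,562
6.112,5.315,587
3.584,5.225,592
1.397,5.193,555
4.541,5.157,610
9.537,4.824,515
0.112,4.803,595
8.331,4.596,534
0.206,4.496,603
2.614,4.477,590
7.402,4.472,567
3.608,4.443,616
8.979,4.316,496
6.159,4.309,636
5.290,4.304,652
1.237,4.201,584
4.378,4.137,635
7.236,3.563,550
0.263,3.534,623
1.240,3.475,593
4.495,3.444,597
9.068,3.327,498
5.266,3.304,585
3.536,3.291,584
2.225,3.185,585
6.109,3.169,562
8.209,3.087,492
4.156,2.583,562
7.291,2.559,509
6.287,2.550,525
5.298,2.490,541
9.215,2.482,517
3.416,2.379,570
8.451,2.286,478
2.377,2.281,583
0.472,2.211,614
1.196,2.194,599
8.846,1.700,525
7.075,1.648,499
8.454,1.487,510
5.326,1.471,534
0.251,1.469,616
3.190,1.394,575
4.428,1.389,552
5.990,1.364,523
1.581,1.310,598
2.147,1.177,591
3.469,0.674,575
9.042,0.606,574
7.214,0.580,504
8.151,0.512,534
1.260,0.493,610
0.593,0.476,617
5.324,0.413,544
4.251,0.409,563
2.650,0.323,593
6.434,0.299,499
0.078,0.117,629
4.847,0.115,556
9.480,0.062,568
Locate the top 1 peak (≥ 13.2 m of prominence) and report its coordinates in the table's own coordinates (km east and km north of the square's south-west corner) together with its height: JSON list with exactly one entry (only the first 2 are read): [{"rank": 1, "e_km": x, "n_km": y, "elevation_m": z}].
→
[{"rank": 1, "e_km": 5.26, "n_km": 4.36, "elevation_m": 652}]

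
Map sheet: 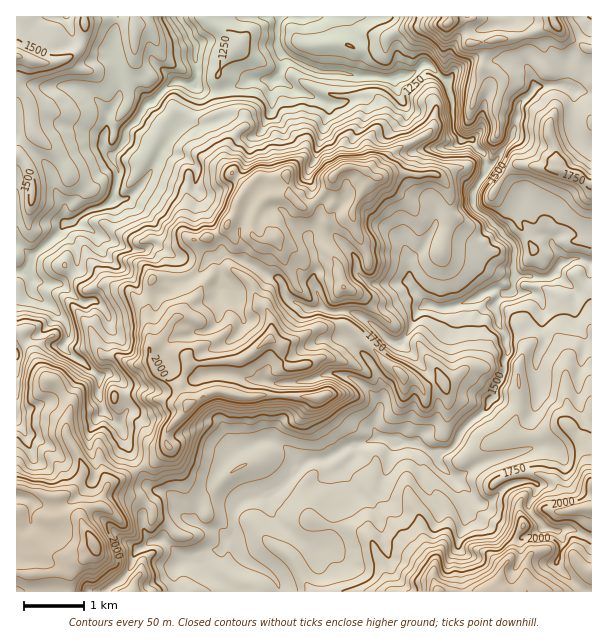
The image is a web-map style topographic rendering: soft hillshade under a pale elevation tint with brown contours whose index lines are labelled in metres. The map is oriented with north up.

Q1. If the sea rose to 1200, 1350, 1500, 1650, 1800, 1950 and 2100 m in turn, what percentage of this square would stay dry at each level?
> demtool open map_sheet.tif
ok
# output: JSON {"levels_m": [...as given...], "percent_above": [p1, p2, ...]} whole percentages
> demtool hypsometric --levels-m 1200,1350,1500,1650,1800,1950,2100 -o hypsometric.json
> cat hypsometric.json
{"levels_m": [1200, 1350, 1500, 1650, 1800, 1950, 2100], "percent_above": [97, 86, 72, 45, 25, 11, 4]}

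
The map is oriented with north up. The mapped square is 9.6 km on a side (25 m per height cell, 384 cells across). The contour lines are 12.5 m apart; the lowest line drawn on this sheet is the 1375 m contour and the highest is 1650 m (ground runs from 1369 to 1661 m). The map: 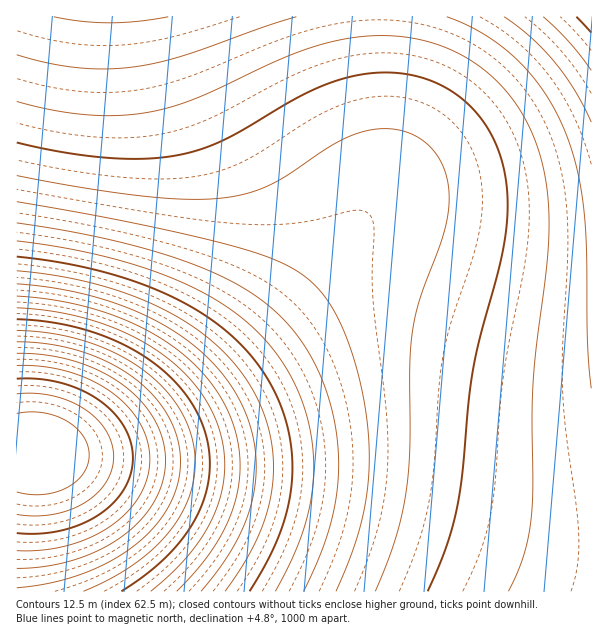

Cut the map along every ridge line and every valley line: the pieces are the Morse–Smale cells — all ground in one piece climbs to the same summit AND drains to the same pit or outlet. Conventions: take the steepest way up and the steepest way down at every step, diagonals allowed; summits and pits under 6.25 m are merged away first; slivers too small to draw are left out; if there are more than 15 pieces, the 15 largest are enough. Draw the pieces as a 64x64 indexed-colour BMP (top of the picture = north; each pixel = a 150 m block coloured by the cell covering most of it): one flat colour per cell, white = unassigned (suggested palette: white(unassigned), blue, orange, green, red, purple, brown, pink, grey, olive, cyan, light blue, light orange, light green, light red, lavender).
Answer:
<image width="64" height="64" href="data:image/bmp;base64,Qk12CAAAAAAAAHYAAAAoAAAAQAAAAEAAAAABAAQAAAAAAAAIAAATCwAAEwsAABAAAAAAAAAA////ALR3HwAOf/8ALKAsACgn1gC9Z5QAS1aMAMJ34wB/f38AIr28AM++FwDox64AeLv/AIrfmACWmP8A1bDFABERERERERERERERERERERERERERERERERERERERERERERERERERERERERERERERERERERERERERERERERERERERERERERERERERERERERERERERERERERERERERERERERERERERERERERERERERERERERERERERERERERERERERERERERERERERERERERERERERERERERERERERERERERERERERERERERERERERERERERERERERERERERERERERERERERERERERERERERERERERERERERERERERERERERERERERERERERERERERERERERERERERERERERERERERERERERERERERERERERERERERERERERERERERERERERERERERERERERERERERERERERERERERERERERERERERERERERERERERERERERERERERERERERERERERERERERERERERERERERERERERERERERERERERERERERERERERERERERERERERERERERERERERERERERERERERERERERERERERERERERERERERERERERERERERERERERERERERERERERERERERERERERERERERERERERERERERERERERERERERERERERERERERERERERERERERERERERERERERERERERERIiIiIiEREREREREREREREREREREREREREREREREREREiIiIiIiIRERERERERERERERERERERERERERERERERESIiIiIiIiIRERERERERERERERERERERERERERERERERIiIiIiIiIiIREREREREREREREREREREREREREREREREiIiIiIiIiIiERERERERERERERERERERERERERERERESIiIiIiIiIiIiERERERERERERERERERERERERERERERIiIiIiIiIiIiIhEREREREREREREREREREREREREREREiIiIiIiIiIiIiIRERERERERERERERERERERERERERESIiIiIiIiIiIiIiIRERERERERERERERERERERERERERIiIiIiIiIiIiIiIiEREREREREREREREREREREREREREiIiIiIiIiIiIiIiIhERERERERERERERERERERERERESIiIiIiIiIiIiIiIiIRERERERERERERERERERERERERIiIiIiIiIiIiIiIiIiEREREREREREREREREREREREREiIiIiIiIiIiIiIiIiIhERERERERERERERERERERERESIiIiIiIiIiIiIiIiIiIRERERERERERERERERERERERIiIiIiIiIiIiIiIiIiIiEREREREREREREREREREREREiIiIiIiIiIiIiIiIiIiIhERERERERERERERERERERESIiIiIiIiIiIiIiIiIiIiIRERERERERERERERERERERIiIiIiIiIiIiIiIiIiIiIiEREREREREREREREREREREiIiIiIiIiIiIiIiIiIiIiIhERERERERERERERERERESIiIiIiIiIiIiIiIiIiIiIiERERERERERERERERERERIiIiIiIiIiIiIiIiIiIiIiIhEREREREREREREREREREiIiIiIiIiIiIiIiIiIiIiIiIRERERERERERERERERESIiIiIiIiIiIiIiIiIiIiIiIiERERERERERERERERERIiIiIiIiIiIiIiIiIiIiIiIiIhEREREREREREREREREiIiIiIiIiIiIiIiIiIiIiIiIiIRERERERERERERERESIiIiIiIiIiIiIiIiIiIiIiIiIhERERERERERERERERIiIiIiIiIiIiIiIiIiIiIiIiIiIREREREREREREREREiIiIiIiIiIiIiIiIiIiIiIiIiIhERERERERERERERESIiIiIiIiIiIiIiIiIiIiIiIiIiERERERERERERERERIiIiIiIiIiIiIiIiIiIiIiIiIiIhEREREREREREREREiIiIiIiIiIiIiIiIiIiIiIiIiIiERERERERERERERESIiIiIiIiIiIiIiIiIiIiIiIiIiIRERERERERERERERIiIiIiIiIiIiIiIiIiIiIiIiIiIhEREREREREREREREiIiIiIiIiIiIiIiIiIiIiIiIiIiERERERERERERERESIiIiIiIiIiIiIiIiIiIiIiIiIiIRERERERERERERERIiIiIiIiIiIiIiIiIiIiIiIiIiIhEREREREREREREREiIiIiIiIiIiIiIiIiIiIiIiIiIiERERERERERERERESIiIiIiIiIiIiIiIiIiIiIiIiIiIRERERERERERERERIiIiIiIiIiIiIiIiIiIiIiIiIiIREREREREREREREREiIiIiIiIiIiIiIiIiIiIiIiIiIhERERERERERERERESIiIiIiIiIiIiIiIiIiIiIiIiIiERERERERERERERERIiIiIiIiIiIiIiIiIiIiIiIiIiIREREREREREREREREiIiIiIiIiIiIiIiIiIiIiIiIiIhERERERERERERERESIiIiIiIiIiIiIiIiIiIiIiIiIiERERERERERERERERIiIiIiIiIiIiIiIiIiIiIiIiIiIREREREREREREREREiIiIiIiIiIiIiIiIiIiIiIiIiIhERERERERERERERESIiIiIiIiIiIiIiIiIiIiIiIiIiERERERERERERERER"/>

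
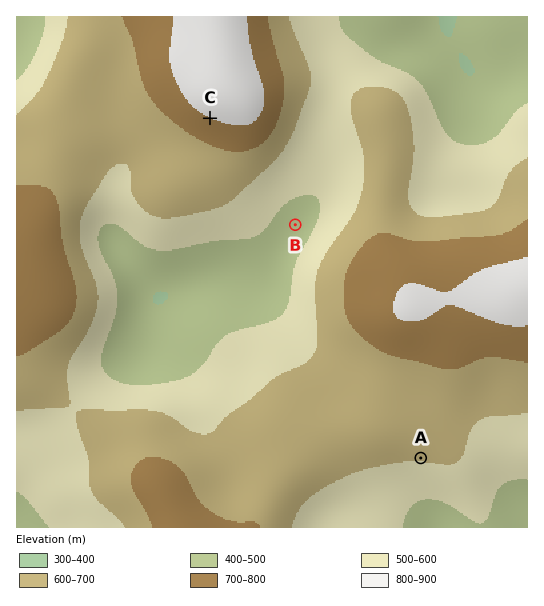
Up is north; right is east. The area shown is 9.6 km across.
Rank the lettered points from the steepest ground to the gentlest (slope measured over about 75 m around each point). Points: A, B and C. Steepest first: C A B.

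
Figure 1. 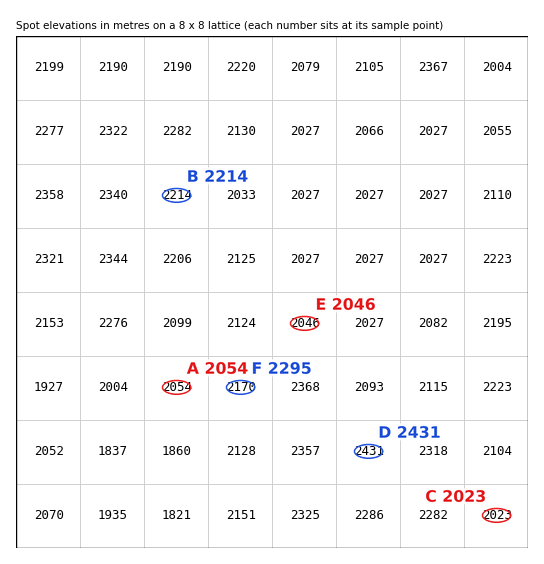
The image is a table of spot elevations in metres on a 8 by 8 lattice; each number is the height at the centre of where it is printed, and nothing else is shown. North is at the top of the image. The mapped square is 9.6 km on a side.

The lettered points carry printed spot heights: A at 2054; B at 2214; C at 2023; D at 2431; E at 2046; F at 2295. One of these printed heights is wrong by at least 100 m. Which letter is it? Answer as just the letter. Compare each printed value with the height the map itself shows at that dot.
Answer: F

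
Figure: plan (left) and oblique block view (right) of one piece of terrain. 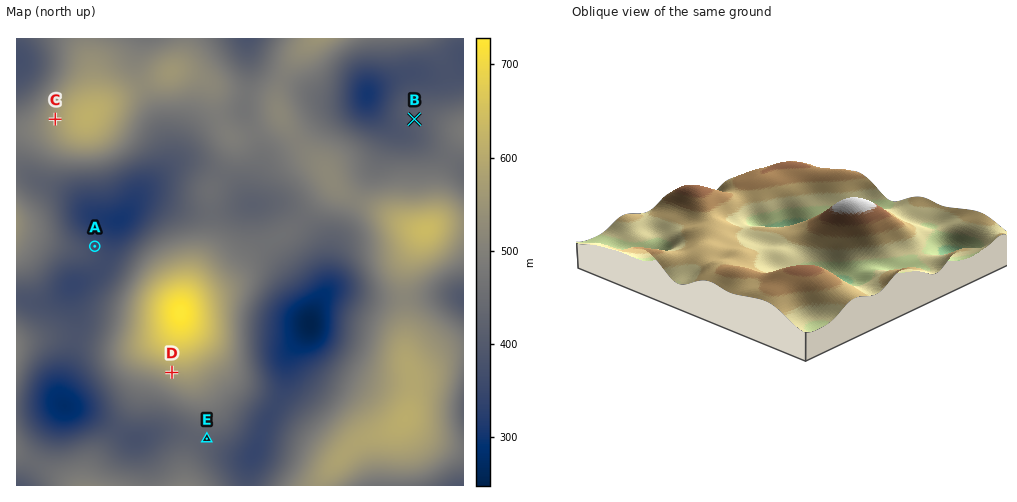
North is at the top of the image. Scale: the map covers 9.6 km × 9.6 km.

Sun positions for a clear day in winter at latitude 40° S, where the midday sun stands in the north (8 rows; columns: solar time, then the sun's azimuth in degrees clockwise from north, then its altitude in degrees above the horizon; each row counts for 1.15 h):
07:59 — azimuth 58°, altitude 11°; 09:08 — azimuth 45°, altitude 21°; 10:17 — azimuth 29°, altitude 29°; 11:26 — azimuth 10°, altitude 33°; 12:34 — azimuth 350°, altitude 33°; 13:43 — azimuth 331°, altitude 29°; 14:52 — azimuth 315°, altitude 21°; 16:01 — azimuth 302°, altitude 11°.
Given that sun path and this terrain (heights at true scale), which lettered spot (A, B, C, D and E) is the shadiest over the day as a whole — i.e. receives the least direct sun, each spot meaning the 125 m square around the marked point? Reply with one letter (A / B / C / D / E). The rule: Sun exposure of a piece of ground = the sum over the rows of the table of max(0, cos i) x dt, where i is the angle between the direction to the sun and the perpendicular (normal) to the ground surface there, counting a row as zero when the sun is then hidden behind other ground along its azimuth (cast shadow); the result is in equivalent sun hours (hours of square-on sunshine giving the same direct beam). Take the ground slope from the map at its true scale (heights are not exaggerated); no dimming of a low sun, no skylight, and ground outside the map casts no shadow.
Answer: D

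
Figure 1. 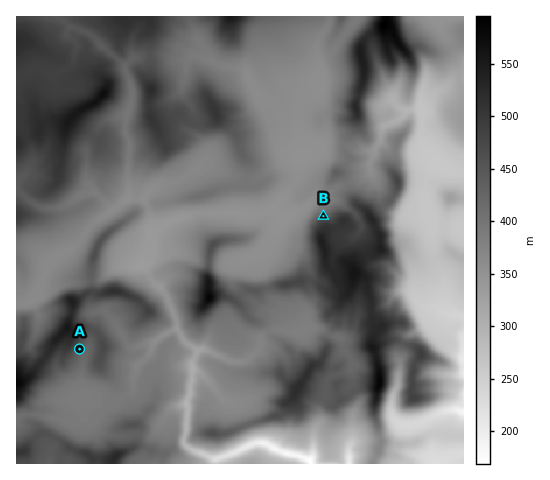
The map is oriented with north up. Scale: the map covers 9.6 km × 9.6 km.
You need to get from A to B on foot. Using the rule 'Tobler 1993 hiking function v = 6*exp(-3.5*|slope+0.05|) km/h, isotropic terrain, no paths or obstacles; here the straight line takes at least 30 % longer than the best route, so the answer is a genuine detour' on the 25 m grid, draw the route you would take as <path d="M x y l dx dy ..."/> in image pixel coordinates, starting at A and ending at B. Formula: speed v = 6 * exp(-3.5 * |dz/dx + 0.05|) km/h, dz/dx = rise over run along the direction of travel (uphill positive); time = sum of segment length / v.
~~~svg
<path d="M80 349l5-6 10-4 2 0 5-3 2 0 9 5 3 0 7 3 6 0 2 2 9 0 28-14 8 0 3 1 3-1 5 2 13 0 4-2 3-3 30-15 5 0 4-2 5-10 22-22 14-7 7-7 11-21 0-8 7-14 6-6 2-1 3 0"/>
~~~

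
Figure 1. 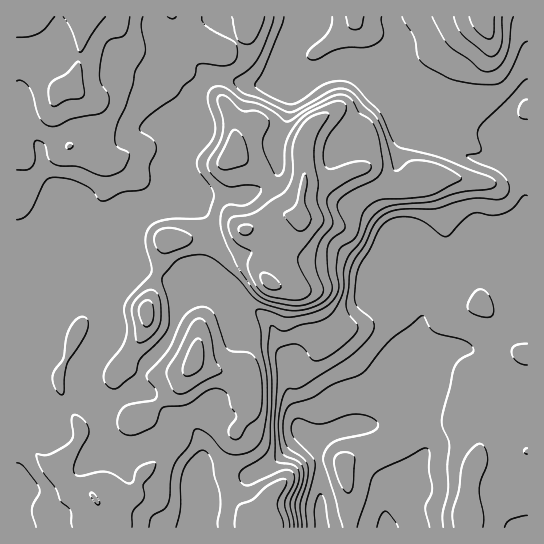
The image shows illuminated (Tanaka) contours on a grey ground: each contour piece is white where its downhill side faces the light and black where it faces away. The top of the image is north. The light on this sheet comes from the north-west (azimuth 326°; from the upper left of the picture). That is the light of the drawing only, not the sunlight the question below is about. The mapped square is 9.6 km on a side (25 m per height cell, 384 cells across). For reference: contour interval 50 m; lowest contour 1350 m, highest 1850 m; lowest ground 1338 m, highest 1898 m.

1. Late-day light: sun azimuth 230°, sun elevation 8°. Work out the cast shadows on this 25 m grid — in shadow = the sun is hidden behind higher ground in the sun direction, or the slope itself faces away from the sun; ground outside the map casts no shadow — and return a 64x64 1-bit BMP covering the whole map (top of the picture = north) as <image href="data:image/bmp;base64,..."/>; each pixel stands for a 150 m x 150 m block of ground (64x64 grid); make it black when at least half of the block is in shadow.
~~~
<image width="64" height="64" href="data:image/bmp;base64,Qk0+AgAAAAAAAD4AAAAoAAAAQAAAAEAAAAABAAEAAAAAAAACAAATCwAAEwsAAAIAAAAAAAAA////AAAAAAAAAAAAfAAAAAAAAAD8AAAAAAAAAP4AAAAAABgAfgAAAAAAHAA/AAAAAAAcAD8AAAAAABwAfwAAAAAADAB/AAAAAAAAAP8AAAAAAAAA/wAAAAAAAAH/gAAAAAAAAf/AAAAAAAAB/+AAAADAAAH8YAAAAIAAAfwAAAAAAAAD/AAAAAAAAAP8AAAAAAAAA/wAAAAAAAAD+AAAAAAAAAP4AAAAAAAAw/gAAAAAAAHj+AAAAAAAAeP4AAAAAAAB8/AAAAAAAAHzwAAAAAAAYfeAMAAAAABx9wB4AAAAAHnkAPgAAAAA+eAA+AAIAAB8AAP4AAgAAHwAB/gAGAAAHADP+AAAAAAEAc/8AAAAAAAAB/wAAAAAAAAD/gAAAAAAAAP+AAAAAAAAAB8AAAAAPAAAPwAAAAAeCAP/AAAAAA4cB+AAAAAAAAgP4AAAAAAAAAfgAAAAAAAAB8AABgAAAAAGAAA+AAAAAA8AB/4AAAABDwYf/gAAAAcPh3/+AAAADg+H//wAAAAOB4f4AAAAAAwDD+AAAAAACIAP4AAAAAAB4B/gAAAAAB/2f8AAAAAAP/v/wAAAMAB/+f/AAABgAH/8/8AAACAAH/z/AAAAAAAD4B8AAAAAAAHABwAAAAAAAQAAAAQAAAABAAAADgABAAGAAAAOAAMAAYAAAA4AAwABwAAAHg=="/>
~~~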